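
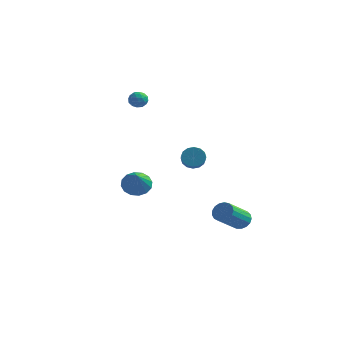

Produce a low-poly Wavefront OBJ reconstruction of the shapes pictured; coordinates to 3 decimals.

v 1.01 -2.854 0.993
v 1.615 -2.729 0.665
v 2.176 -3.78 1.3
v 1.57 -3.906 1.627
v 1.632 -2.535 0.971
v 2.193 -3.587 1.606
v 1.483 -2.427 1.283
v 2.043 -3.479 1.917
v 1.206 -2.433 1.517
v 1.767 -3.485 2.151
v 0.877 -2.553 1.61
v 1.437 -3.604 2.245
v 0.583 -2.752 1.538
v 1.144 -3.804 2.173
v 0.404 -2.98 1.32
v 0.965 -4.031 1.955
v 0.387 -3.173 1.014
v 0.948 -4.225 1.649
v 0.537 -3.281 0.703
v 1.097 -4.333 1.337
v 0.813 -3.275 0.469
v 1.374 -4.327 1.103
v 1.143 -3.156 0.375
v 1.703 -4.207 1.01
v 1.436 -2.956 0.447
v 1.997 -4.008 1.082
v -3.753 0.195 3.625
v -3.478 0.028 4.167
v -4.402 -0.588 3.713
v -4.127 -0.755 4.255
v -4.466 -0.224 4.224
v -4.065 0.26 4.17
v -3.815 -0.82 3.71
v -3.414 -0.336 3.656
v -3.516 -0.599 4.22
v -3.918 -0.231 4.538
v -3.962 -0.329 3.342
v -4.364 0.039 3.66
v -3.559 0.18 3.888
v -4.321 -0.74 3.992
v -4.52 -0.428 3.973
v -4.359 -0.526 4.292
v -3.904 0.317 3.89
v -3.742 0.218 4.209
v -4.322 0.07 4.242
v -4.138 -0.778 3.671
v -3.976 -0.877 3.99
v -3.521 -0.034 3.588
v -3.36 -0.132 3.907
v -3.558 -0.63 3.638
v -3.419 -0.287 4.238
v -3.801 -0.747 4.29
v -3.618 -0.785 3.97
v -3.382 -0.501 3.938
v -3.656 -0.07 4.425
v -4.037 -0.531 4.476
v -4.236 -0.218 4.458
v -4.001 0.066 4.426
v -3.678 -0.439 4.456
v -3.843 -0.029 3.404
v -4.224 -0.49 3.455
v -3.879 -0.626 3.454
v -3.644 -0.342 3.422
v -4.079 0.187 3.59
v -4.461 -0.273 3.642
v -4.498 -0.059 3.942
v -4.262 0.225 3.91
v -4.202 -0.121 3.424
v 2.772 -0.306 -4.435
v 3.447 -0.294 -4.215
v 3.083 -1.921 -3.005
v 2.408 -1.934 -3.225
v 3.285 -0.093 -3.993
v 2.922 -1.72 -2.784
v 3.006 0.059 -3.873
v 2.643 -1.568 -2.663
v 2.673 0.127 -3.881
v 2.31 -1.5 -2.672
v 2.363 0.096 -4.017
v 1.999 -1.531 -2.807
v 2.146 -0.027 -4.248
v 1.783 -1.655 -3.038
v 2.073 -0.215 -4.521
v 1.71 -1.842 -3.312
v 2.16 -0.423 -4.776
v 1.796 -2.05 -3.566
v 2.387 -0.605 -4.952
v 2.023 -2.232 -3.742
v 2.702 -0.718 -5.009
v 2.338 -2.345 -3.799
v 3.033 -0.737 -4.935
v 2.67 -2.364 -3.726
v 3.304 -0.657 -4.747
v 2.941 -2.284 -3.537
v 3.454 -0.497 -4.487
v 3.09 -2.125 -3.277
v -3.178 -1.898 -2.15
v -2.43 -1.373 -2.047
v -2.402 -3.262 -0.83
v -2.733 -1.222 -1.713
v -3.156 -1.252 -1.495
v -3.584 -1.455 -1.454
v -3.904 -1.777 -1.598
v -4.029 -2.132 -1.891
v -3.926 -2.424 -2.253
v -3.623 -2.575 -2.587
v -3.2 -2.544 -2.804
v -2.771 -2.341 -2.846
v -2.452 -2.019 -2.702
v -2.326 -1.665 -2.409
f 2 1 5
f 2 5 3
f 3 5 6
f 3 6 4
f 5 1 7
f 5 7 6
f 6 7 8
f 6 8 4
f 7 1 9
f 7 9 8
f 8 9 10
f 8 10 4
f 9 1 11
f 9 11 10
f 10 11 12
f 10 12 4
f 11 1 13
f 11 13 12
f 12 13 14
f 12 14 4
f 13 1 15
f 13 15 14
f 14 15 16
f 14 16 4
f 15 1 17
f 15 17 16
f 16 17 18
f 16 18 4
f 17 1 19
f 17 19 18
f 18 19 20
f 18 20 4
f 19 1 21
f 19 21 20
f 20 21 22
f 20 22 4
f 21 1 23
f 21 23 22
f 22 23 24
f 22 24 4
f 23 1 25
f 23 25 24
f 24 25 26
f 24 26 4
f 25 1 2
f 25 2 26
f 26 2 3
f 26 3 4
f 27 64 43
f 64 38 67
f 43 67 32
f 64 67 43
f 27 43 39
f 43 32 44
f 39 44 28
f 43 44 39
f 27 39 48
f 39 28 49
f 48 49 34
f 39 49 48
f 27 48 60
f 48 34 63
f 60 63 37
f 48 63 60
f 27 60 64
f 60 37 68
f 64 68 38
f 60 68 64
f 28 44 55
f 44 32 58
f 55 58 36
f 44 58 55
f 32 67 45
f 67 38 66
f 45 66 31
f 67 66 45
f 38 68 65
f 68 37 61
f 65 61 29
f 68 61 65
f 37 63 62
f 63 34 50
f 62 50 33
f 63 50 62
f 34 49 54
f 49 28 51
f 54 51 35
f 49 51 54
f 30 56 42
f 56 36 57
f 42 57 31
f 56 57 42
f 30 42 40
f 42 31 41
f 40 41 29
f 42 41 40
f 30 40 47
f 40 29 46
f 47 46 33
f 40 46 47
f 30 47 52
f 47 33 53
f 52 53 35
f 47 53 52
f 30 52 56
f 52 35 59
f 56 59 36
f 52 59 56
f 31 57 45
f 57 36 58
f 45 58 32
f 57 58 45
f 29 41 65
f 41 31 66
f 65 66 38
f 41 66 65
f 33 46 62
f 46 29 61
f 62 61 37
f 46 61 62
f 35 53 54
f 53 33 50
f 54 50 34
f 53 50 54
f 36 59 55
f 59 35 51
f 55 51 28
f 59 51 55
f 70 69 73
f 70 73 71
f 71 73 74
f 71 74 72
f 73 69 75
f 73 75 74
f 74 75 76
f 74 76 72
f 75 69 77
f 75 77 76
f 76 77 78
f 76 78 72
f 77 69 79
f 77 79 78
f 78 79 80
f 78 80 72
f 79 69 81
f 79 81 80
f 80 81 82
f 80 82 72
f 81 69 83
f 81 83 82
f 82 83 84
f 82 84 72
f 83 69 85
f 83 85 84
f 84 85 86
f 84 86 72
f 85 69 87
f 85 87 86
f 86 87 88
f 86 88 72
f 87 69 89
f 87 89 88
f 88 89 90
f 88 90 72
f 89 69 91
f 89 91 90
f 90 91 92
f 90 92 72
f 91 69 93
f 91 93 92
f 92 93 94
f 92 94 72
f 93 69 95
f 93 95 94
f 94 95 96
f 94 96 72
f 95 69 70
f 95 70 96
f 96 70 71
f 96 71 72
f 98 97 100
f 98 100 99
f 100 97 101
f 100 101 99
f 101 97 102
f 101 102 99
f 102 97 103
f 102 103 99
f 103 97 104
f 103 104 99
f 104 97 105
f 104 105 99
f 105 97 106
f 105 106 99
f 106 97 107
f 106 107 99
f 107 97 108
f 107 108 99
f 108 97 109
f 108 109 99
f 109 97 110
f 109 110 99
f 110 97 98
f 110 98 99



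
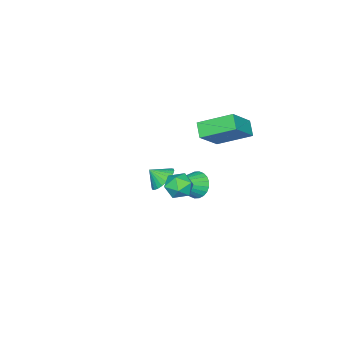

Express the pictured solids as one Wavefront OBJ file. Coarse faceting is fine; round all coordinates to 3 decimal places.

v -2.484 -3.071 -3.756
v -1.621 -2.808 -3.875
v -2.176 -3.769 -3.064
v -1.723 -2.593 -3.612
v -1.941 -2.45 -3.371
v -2.241 -2.402 -3.188
v -2.579 -2.456 -3.092
v -2.902 -2.603 -3.097
v -3.161 -2.821 -3.202
v -3.318 -3.078 -3.391
v -3.347 -3.333 -3.636
v -3.245 -3.548 -3.899
v -3.027 -3.691 -4.14
v -2.727 -3.739 -4.323
v -2.389 -3.686 -4.42
v -2.066 -3.539 -4.415
v -1.807 -3.32 -4.31
v -1.65 -3.064 -4.12
v -1.818 -0.404 -2.631
v -1.326 -0.232 -3.352
v -0.002 -0.976 -1.529
v -1.325 0.078 -3.194
v -1.399 0.313 -2.95
v -1.536 0.44 -2.657
v -1.717 0.438 -2.361
v -1.913 0.308 -2.105
v -2.094 0.07 -1.93
v -2.234 -0.241 -1.861
v -2.31 -0.576 -1.91
v -2.311 -0.885 -2.068
v -2.238 -1.121 -2.312
v -2.1 -1.248 -2.605
v -1.919 -1.246 -2.901
v -1.723 -1.116 -3.157
v -1.542 -0.877 -3.332
v -1.402 -0.567 -3.401
v -2.148 0.439 2.057
v -0.643 0.332 3.444
v -2.885 2.182 2.99
v -1.38 2.075 4.378
v -1.56 1.005 1.462
v -0.055 0.898 2.85
v -2.297 2.748 2.396
v -0.792 2.641 3.783
v 2.597 2.149 1.546
v 3.382 1.897 1.294
v 2.038 1.043 0.906
v 2.823 0.791 0.654
v 2.605 0.755 1.488
v 2.951 1.439 1.883
v 2.469 1.501 0.317
v 2.815 2.185 0.712
v 3.303 1.497 0.535
v 3.387 1.036 1.258
v 2.033 1.904 0.942
v 2.117 1.443 1.665
f 2 1 4
f 2 4 3
f 4 1 5
f 4 5 3
f 5 1 6
f 5 6 3
f 6 1 7
f 6 7 3
f 7 1 8
f 7 8 3
f 8 1 9
f 8 9 3
f 9 1 10
f 9 10 3
f 10 1 11
f 10 11 3
f 11 1 12
f 11 12 3
f 12 1 13
f 12 13 3
f 13 1 14
f 13 14 3
f 14 1 15
f 14 15 3
f 15 1 16
f 15 16 3
f 16 1 17
f 16 17 3
f 17 1 18
f 17 18 3
f 18 1 2
f 18 2 3
f 20 19 22
f 20 22 21
f 22 19 23
f 22 23 21
f 23 19 24
f 23 24 21
f 24 19 25
f 24 25 21
f 25 19 26
f 25 26 21
f 26 19 27
f 26 27 21
f 27 19 28
f 27 28 21
f 28 19 29
f 28 29 21
f 29 19 30
f 29 30 21
f 30 19 31
f 30 31 21
f 31 19 32
f 31 32 21
f 32 19 33
f 32 33 21
f 33 19 34
f 33 34 21
f 34 19 35
f 34 35 21
f 35 19 36
f 35 36 21
f 36 19 20
f 36 20 21
f 38 40 37
f 41 38 37
f 37 40 39
f 39 41 37
f 38 44 40
f 42 38 41
f 42 44 38
f 40 44 39
f 43 41 39
f 39 44 43
f 43 42 41
f 44 42 43
f 45 56 50
f 45 50 46
f 45 46 52
f 45 52 55
f 45 55 56
f 46 50 54
f 50 56 49
f 56 55 47
f 55 52 51
f 52 46 53
f 48 54 49
f 48 49 47
f 48 47 51
f 48 51 53
f 48 53 54
f 49 54 50
f 47 49 56
f 51 47 55
f 53 51 52
f 54 53 46



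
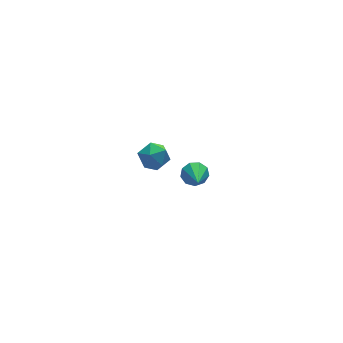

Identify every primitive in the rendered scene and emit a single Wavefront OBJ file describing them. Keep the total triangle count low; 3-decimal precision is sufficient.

v -0.194 -2.436 3.573
v 0.108 -2.803 3.129
v -0.586 -3.624 4.287
v 0.389 -2.699 3.457
v 0.398 -2.472 3.839
v 0.13 -2.228 4.097
v -0.29 -2.082 4.109
v -0.664 -2.102 3.871
v -0.819 -2.278 3.493
v -0.681 -2.528 3.153
v -0.315 -2.736 3.009
v 0.294 3.69 -0.339
v 0.965 3.719 -0.896
v -0.405 2.841 -1.224
v 0.266 2.87 -1.781
v 0.349 2.454 -1.018
v 0.781 2.979 -0.471
v -0.221 3.581 -1.649
v 0.211 4.106 -1.102
v 0.647 3.651 -1.705
v 0.999 2.954 -1.316
v -0.439 3.606 -0.804
v -0.087 2.909 -0.415
f 2 1 4
f 2 4 3
f 4 1 5
f 4 5 3
f 5 1 6
f 5 6 3
f 6 1 7
f 6 7 3
f 7 1 8
f 7 8 3
f 8 1 9
f 8 9 3
f 9 1 10
f 9 10 3
f 10 1 11
f 10 11 3
f 11 1 2
f 11 2 3
f 12 23 17
f 12 17 13
f 12 13 19
f 12 19 22
f 12 22 23
f 13 17 21
f 17 23 16
f 23 22 14
f 22 19 18
f 19 13 20
f 15 21 16
f 15 16 14
f 15 14 18
f 15 18 20
f 15 20 21
f 16 21 17
f 14 16 23
f 18 14 22
f 20 18 19
f 21 20 13



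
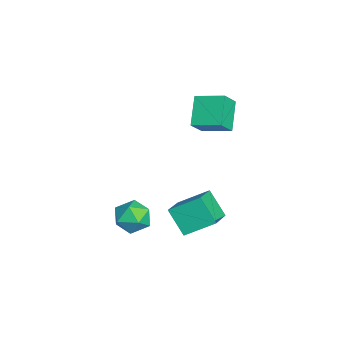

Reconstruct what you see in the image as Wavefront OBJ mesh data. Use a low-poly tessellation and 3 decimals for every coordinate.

v -2.541 0.458 2.761
v -1.922 -0.03 3.571
v -2.031 1.7 3.12
v -1.412 1.213 3.929
v -1.368 0.267 1.751
v -0.749 -0.22 2.56
v -0.858 1.51 2.109
v -0.239 1.022 2.919
v -0.185 -0.764 -1.967
v 1.118 -1.197 -1.39
v -0.113 0.572 -1.127
v 1.19 0.139 -0.549
v 0.51 -0.119 -3.051
v 1.813 -0.552 -2.473
v 0.582 1.217 -2.21
v 1.885 0.784 -1.633
v 1.053 -2.045 -1.538
v 1.917 -1.946 -1.742
v 1.323 -3.374 -1.038
v 2.187 -3.275 -1.242
v 1.827 -2.798 -0.577
v 1.66 -1.976 -0.886
v 1.58 -3.344 -1.894
v 1.413 -2.522 -2.203
v 2.243 -2.748 -1.962
v 2.396 -2.411 -1.148
v 0.844 -2.909 -1.632
v 0.997 -2.572 -0.818
f 2 4 1
f 5 2 1
f 1 4 3
f 3 5 1
f 2 8 4
f 6 2 5
f 6 8 2
f 4 8 3
f 7 5 3
f 3 8 7
f 7 6 5
f 8 6 7
f 10 12 9
f 13 10 9
f 9 12 11
f 11 13 9
f 10 16 12
f 14 10 13
f 14 16 10
f 12 16 11
f 15 13 11
f 11 16 15
f 15 14 13
f 16 14 15
f 17 28 22
f 17 22 18
f 17 18 24
f 17 24 27
f 17 27 28
f 18 22 26
f 22 28 21
f 28 27 19
f 27 24 23
f 24 18 25
f 20 26 21
f 20 21 19
f 20 19 23
f 20 23 25
f 20 25 26
f 21 26 22
f 19 21 28
f 23 19 27
f 25 23 24
f 26 25 18



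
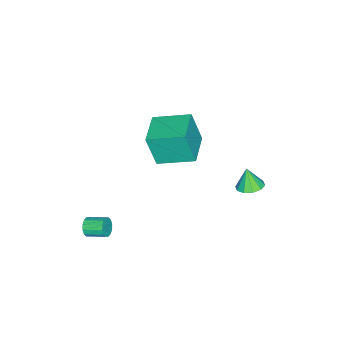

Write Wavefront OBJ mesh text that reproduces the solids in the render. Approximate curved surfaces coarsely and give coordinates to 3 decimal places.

v 3.922 -4.237 -3.362
v 4.177 -4.04 -3.856
v 4.013 -2.966 -3.512
v 3.758 -3.163 -3.018
v 3.88 -4.063 -3.924
v 3.716 -2.989 -3.58
v 3.595 -4.134 -3.842
v 3.43 -3.059 -3.498
v 3.397 -4.231 -3.631
v 3.233 -3.157 -3.286
v 3.34 -4.331 -3.348
v 3.176 -3.257 -3.003
v 3.439 -4.405 -3.068
v 3.275 -3.331 -2.724
v 3.667 -4.434 -2.868
v 3.503 -3.36 -2.524
v 3.964 -4.411 -2.8
v 3.8 -3.337 -2.456
v 4.25 -4.341 -2.882
v 4.085 -3.266 -2.538
v 4.447 -4.243 -3.094
v 4.283 -3.169 -2.749
v 4.504 -4.143 -3.377
v 4.34 -3.069 -3.032
v 4.405 -4.069 -3.656
v 4.241 -2.995 -3.312
v -0.091 -1.796 1.571
v 0.004 -2.366 3.496
v -0.677 0.15 2.177
v -0.582 -0.421 4.102
v 1.762 -1.259 1.638
v 1.857 -1.83 3.563
v 1.176 0.686 2.244
v 1.271 0.116 4.169
v -3.452 1.776 -4.189
v -2.785 1.299 -4.198
v -3.688 1.424 -2.971
v -2.646 1.76 -4.038
v -2.815 2.226 -3.936
v -3.227 2.521 -3.93
v -3.725 2.532 -4.023
v -4.119 2.253 -4.18
v -4.258 1.793 -4.34
v -4.089 1.326 -4.443
v -3.677 1.032 -4.448
v -3.179 1.021 -4.355
f 2 1 5
f 2 5 3
f 3 5 6
f 3 6 4
f 5 1 7
f 5 7 6
f 6 7 8
f 6 8 4
f 7 1 9
f 7 9 8
f 8 9 10
f 8 10 4
f 9 1 11
f 9 11 10
f 10 11 12
f 10 12 4
f 11 1 13
f 11 13 12
f 12 13 14
f 12 14 4
f 13 1 15
f 13 15 14
f 14 15 16
f 14 16 4
f 15 1 17
f 15 17 16
f 16 17 18
f 16 18 4
f 17 1 19
f 17 19 18
f 18 19 20
f 18 20 4
f 19 1 21
f 19 21 20
f 20 21 22
f 20 22 4
f 21 1 23
f 21 23 22
f 22 23 24
f 22 24 4
f 23 1 25
f 23 25 24
f 24 25 26
f 24 26 4
f 25 1 2
f 25 2 26
f 26 2 3
f 26 3 4
f 28 30 27
f 31 28 27
f 27 30 29
f 29 31 27
f 28 34 30
f 32 28 31
f 32 34 28
f 30 34 29
f 33 31 29
f 29 34 33
f 33 32 31
f 34 32 33
f 36 35 38
f 36 38 37
f 38 35 39
f 38 39 37
f 39 35 40
f 39 40 37
f 40 35 41
f 40 41 37
f 41 35 42
f 41 42 37
f 42 35 43
f 42 43 37
f 43 35 44
f 43 44 37
f 44 35 45
f 44 45 37
f 45 35 46
f 45 46 37
f 46 35 36
f 46 36 37



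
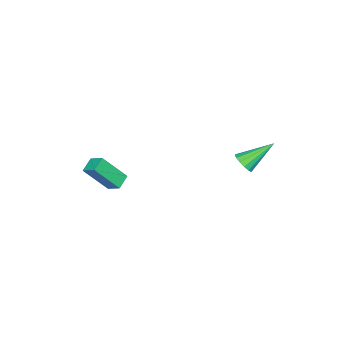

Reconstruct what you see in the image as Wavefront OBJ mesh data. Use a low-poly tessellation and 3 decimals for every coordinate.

v 1.985 -3.175 -0.203
v 2.776 -4.198 1.336
v 2.096 -2.347 0.29
v 2.887 -3.37 1.829
v 2.833 -3.07 -0.569
v 3.624 -4.093 0.97
v 2.944 -2.242 -0.076
v 3.735 -3.265 1.463
v -0.028 3.443 2.525
v 0.502 3.815 2.765
v -1.292 4.477 3.715
v 0.383 3.996 2.481
v 0.154 4.029 2.209
v -0.124 3.905 2.022
v -0.376 3.657 1.969
v -0.535 3.352 2.066
v -0.558 3.072 2.286
v -0.439 2.89 2.569
v -0.21 2.857 2.842
v 0.068 2.981 3.029
v 0.32 3.229 3.081
v 0.479 3.534 2.985
f 2 4 1
f 5 2 1
f 1 4 3
f 3 5 1
f 2 8 4
f 6 2 5
f 6 8 2
f 4 8 3
f 7 5 3
f 3 8 7
f 7 6 5
f 8 6 7
f 10 9 12
f 10 12 11
f 12 9 13
f 12 13 11
f 13 9 14
f 13 14 11
f 14 9 15
f 14 15 11
f 15 9 16
f 15 16 11
f 16 9 17
f 16 17 11
f 17 9 18
f 17 18 11
f 18 9 19
f 18 19 11
f 19 9 20
f 19 20 11
f 20 9 21
f 20 21 11
f 21 9 22
f 21 22 11
f 22 9 10
f 22 10 11



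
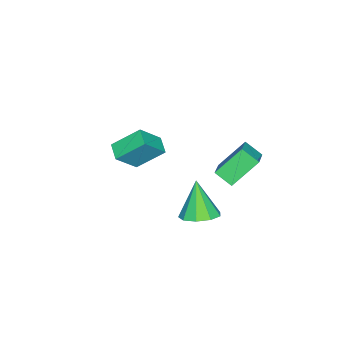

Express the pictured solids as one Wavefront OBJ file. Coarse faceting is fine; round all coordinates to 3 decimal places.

v 0.767 -2.844 -0.984
v 0.063 -1.552 0.218
v 1.502 -2.17 -1.279
v 0.798 -0.877 -0.077
v 1.822 -3.443 0.277
v 1.118 -2.15 1.479
v 2.557 -2.768 -0.018
v 1.853 -1.476 1.184
v 0.488 3.408 2.349
v 1.817 3.869 3.046
v 0.49 4.341 1.729
v 1.819 4.801 2.426
v 1.541 2.479 0.954
v 2.87 2.939 1.651
v 1.543 3.411 0.334
v 2.872 3.872 1.031
v 4.184 2.832 -0.689
v 5.117 2.411 -0.453
v 3.436 2.228 1.189
v 5.096 3.097 -0.24
v 4.649 3.659 -0.238
v 3.984 3.834 -0.447
v 3.413 3.54 -0.769
v 3.203 2.915 -1.053
v 3.452 2.251 -1.168
v 4.044 1.859 -1.058
v 4.701 1.922 -0.776
f 2 4 1
f 5 2 1
f 1 4 3
f 3 5 1
f 2 8 4
f 6 2 5
f 6 8 2
f 4 8 3
f 7 5 3
f 3 8 7
f 7 6 5
f 8 6 7
f 10 12 9
f 13 10 9
f 9 12 11
f 11 13 9
f 10 16 12
f 14 10 13
f 14 16 10
f 12 16 11
f 15 13 11
f 11 16 15
f 15 14 13
f 16 14 15
f 18 17 20
f 18 20 19
f 20 17 21
f 20 21 19
f 21 17 22
f 21 22 19
f 22 17 23
f 22 23 19
f 23 17 24
f 23 24 19
f 24 17 25
f 24 25 19
f 25 17 26
f 25 26 19
f 26 17 27
f 26 27 19
f 27 17 18
f 27 18 19



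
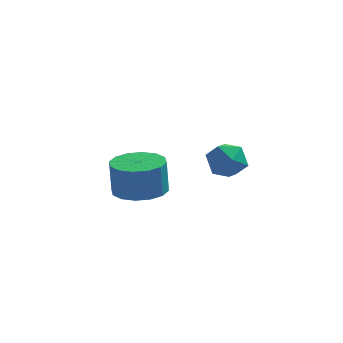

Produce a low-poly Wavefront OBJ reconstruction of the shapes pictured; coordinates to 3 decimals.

v 2.751 -3.782 -0.134
v 2.979 -4.136 -0.776
v 1.621 -3.624 -0.624
v 1.849 -3.978 -1.266
v 1.772 -4.376 -0.614
v 2.47 -4.474 -0.312
v 2.13 -3.286 -1.088
v 2.828 -3.384 -0.786
v 2.595 -3.829 -1.366
v 2.374 -4.503 -1.073
v 2.226 -3.257 -0.327
v 2.005 -3.931 -0.034
v -0.681 -0.087 -4.604
v 0.127 -0.666 -4.49
v 0.048 -0.512 -3.161
v -0.759 0.067 -3.276
v 0.312 -0.184 -4.534
v 0.233 -0.031 -3.205
v 0.232 0.323 -4.598
v 0.153 0.477 -3.269
v -0.093 0.721 -4.663
v -0.172 0.874 -3.334
v -0.576 0.902 -4.713
v -0.655 1.055 -3.384
v -1.086 0.818 -4.733
v -1.165 0.972 -3.404
v -1.488 0.492 -4.719
v -1.567 0.646 -3.39
v -1.673 0.011 -4.675
v -1.752 0.164 -3.346
v -1.593 -0.497 -4.611
v -1.672 -0.343 -3.282
v -1.268 -0.894 -4.546
v -1.347 -0.741 -3.217
v -0.785 -1.075 -4.496
v -0.864 -0.922 -3.167
v -0.275 -0.992 -4.476
v -0.354 -0.838 -3.147
f 1 12 6
f 1 6 2
f 1 2 8
f 1 8 11
f 1 11 12
f 2 6 10
f 6 12 5
f 12 11 3
f 11 8 7
f 8 2 9
f 4 10 5
f 4 5 3
f 4 3 7
f 4 7 9
f 4 9 10
f 5 10 6
f 3 5 12
f 7 3 11
f 9 7 8
f 10 9 2
f 14 13 17
f 14 17 15
f 15 17 18
f 15 18 16
f 17 13 19
f 17 19 18
f 18 19 20
f 18 20 16
f 19 13 21
f 19 21 20
f 20 21 22
f 20 22 16
f 21 13 23
f 21 23 22
f 22 23 24
f 22 24 16
f 23 13 25
f 23 25 24
f 24 25 26
f 24 26 16
f 25 13 27
f 25 27 26
f 26 27 28
f 26 28 16
f 27 13 29
f 27 29 28
f 28 29 30
f 28 30 16
f 29 13 31
f 29 31 30
f 30 31 32
f 30 32 16
f 31 13 33
f 31 33 32
f 32 33 34
f 32 34 16
f 33 13 35
f 33 35 34
f 34 35 36
f 34 36 16
f 35 13 37
f 35 37 36
f 36 37 38
f 36 38 16
f 37 13 14
f 37 14 38
f 38 14 15
f 38 15 16



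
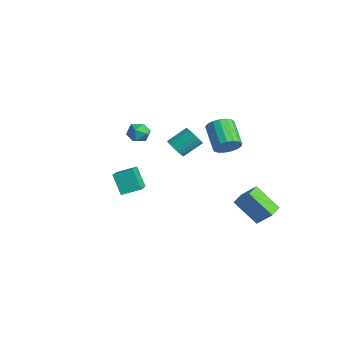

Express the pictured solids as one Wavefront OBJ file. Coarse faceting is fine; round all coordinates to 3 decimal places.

v -1.691 1.671 -0.304
v -1.381 1.264 0.203
v -1.22 2.442 1.051
v -1.529 2.849 0.544
v -1.146 1.349 0.039
v -0.984 2.527 0.887
v -1.004 1.49 -0.184
v -0.843 2.668 0.664
v -0.981 1.663 -0.427
v -0.82 2.841 0.42
v -1.081 1.837 -0.65
v -0.92 3.014 0.198
v -1.287 1.982 -0.812
v -1.125 3.159 0.035
v -1.562 2.073 -0.887
v -1.4 3.251 -0.039
v -1.859 2.095 -0.861
v -1.698 3.273 -0.013
v -2.128 2.044 -0.738
v -1.966 3.221 0.109
v -2.32 1.928 -0.541
v -2.159 3.106 0.307
v -2.404 1.768 -0.302
v -2.243 2.945 0.545
v -2.365 1.591 -0.064
v -2.203 2.769 0.784
v -2.209 1.428 0.133
v -2.047 2.606 0.981
v -1.963 1.307 0.254
v -1.802 2.485 1.102
v -1.671 1.249 0.279
v -1.509 2.427 1.127
v 3.316 2.167 2.464
v 3.753 2.657 2.973
v 2.3 3.003 3.885
v 1.864 2.513 3.376
v 3.631 2.903 2.685
v 2.178 3.248 3.598
v 3.437 2.98 2.347
v 1.984 3.326 3.26
v 3.215 2.871 2.036
v 1.763 3.217 2.949
v 3.017 2.601 1.823
v 1.564 2.947 2.735
v 2.887 2.232 1.756
v 1.435 2.577 2.669
v 2.856 1.847 1.852
v 1.403 2.193 2.764
v 2.93 1.536 2.088
v 1.477 1.882 3
v 3.092 1.37 2.41
v 1.64 1.716 3.322
v 3.306 1.386 2.744
v 1.854 1.732 3.656
v 3.522 1.581 3.014
v 2.07 1.927 3.927
v 3.691 1.91 3.158
v 2.239 2.256 4.071
v 3.774 2.299 3.143
v 2.322 2.644 4.056
v 3.877 4.283 -3.592
v 2.704 3.471 -2.248
v 4.615 4.818 -2.624
v 3.442 4.006 -1.28
v 4.478 3.434 -3.58
v 3.305 2.622 -2.236
v 5.216 3.969 -2.612
v 4.043 3.157 -1.268
v 1.253 -3.579 1.069
v 2.537 -4.521 1.886
v 1.719 -2.604 1.462
v 3.003 -3.546 2.278
v 2.057 -3.494 -0.098
v 3.341 -4.436 0.718
v 2.523 -2.519 0.294
v 3.807 -3.461 1.111
v -2.183 -0.093 2.033
v -1.584 -0.211 1.569
v -2.936 -0.609 1.191
v -2.337 -0.727 0.727
v -2.402 -1.126 1.38
v -1.936 -0.807 1.9
v -2.584 -0.013 0.86
v -2.118 0.306 1.38
v -1.831 -0.162 0.844
v -1.718 -0.85 1.165
v -2.802 0.03 1.595
v -2.689 -0.658 1.916
f 2 1 5
f 2 5 3
f 3 5 6
f 3 6 4
f 5 1 7
f 5 7 6
f 6 7 8
f 6 8 4
f 7 1 9
f 7 9 8
f 8 9 10
f 8 10 4
f 9 1 11
f 9 11 10
f 10 11 12
f 10 12 4
f 11 1 13
f 11 13 12
f 12 13 14
f 12 14 4
f 13 1 15
f 13 15 14
f 14 15 16
f 14 16 4
f 15 1 17
f 15 17 16
f 16 17 18
f 16 18 4
f 17 1 19
f 17 19 18
f 18 19 20
f 18 20 4
f 19 1 21
f 19 21 20
f 20 21 22
f 20 22 4
f 21 1 23
f 21 23 22
f 22 23 24
f 22 24 4
f 23 1 25
f 23 25 24
f 24 25 26
f 24 26 4
f 25 1 27
f 25 27 26
f 26 27 28
f 26 28 4
f 27 1 29
f 27 29 28
f 28 29 30
f 28 30 4
f 29 1 31
f 29 31 30
f 30 31 32
f 30 32 4
f 31 1 2
f 31 2 32
f 32 2 3
f 32 3 4
f 34 33 37
f 34 37 35
f 35 37 38
f 35 38 36
f 37 33 39
f 37 39 38
f 38 39 40
f 38 40 36
f 39 33 41
f 39 41 40
f 40 41 42
f 40 42 36
f 41 33 43
f 41 43 42
f 42 43 44
f 42 44 36
f 43 33 45
f 43 45 44
f 44 45 46
f 44 46 36
f 45 33 47
f 45 47 46
f 46 47 48
f 46 48 36
f 47 33 49
f 47 49 48
f 48 49 50
f 48 50 36
f 49 33 51
f 49 51 50
f 50 51 52
f 50 52 36
f 51 33 53
f 51 53 52
f 52 53 54
f 52 54 36
f 53 33 55
f 53 55 54
f 54 55 56
f 54 56 36
f 55 33 57
f 55 57 56
f 56 57 58
f 56 58 36
f 57 33 59
f 57 59 58
f 58 59 60
f 58 60 36
f 59 33 34
f 59 34 60
f 60 34 35
f 60 35 36
f 62 64 61
f 65 62 61
f 61 64 63
f 63 65 61
f 62 68 64
f 66 62 65
f 66 68 62
f 64 68 63
f 67 65 63
f 63 68 67
f 67 66 65
f 68 66 67
f 70 72 69
f 73 70 69
f 69 72 71
f 71 73 69
f 70 76 72
f 74 70 73
f 74 76 70
f 72 76 71
f 75 73 71
f 71 76 75
f 75 74 73
f 76 74 75
f 77 88 82
f 77 82 78
f 77 78 84
f 77 84 87
f 77 87 88
f 78 82 86
f 82 88 81
f 88 87 79
f 87 84 83
f 84 78 85
f 80 86 81
f 80 81 79
f 80 79 83
f 80 83 85
f 80 85 86
f 81 86 82
f 79 81 88
f 83 79 87
f 85 83 84
f 86 85 78



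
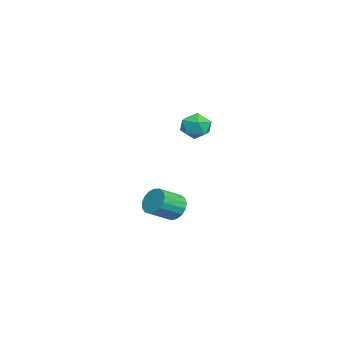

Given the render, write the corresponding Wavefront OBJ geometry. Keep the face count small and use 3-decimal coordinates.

v -0.143 1.242 -2.439
v 0.27 1.1 -3.049
v 0.916 0.156 -2.39
v 0.503 0.298 -1.781
v 0.458 1.35 -2.874
v 1.104 0.406 -2.216
v 0.509 1.576 -2.6
v 1.155 0.632 -1.941
v 0.41 1.726 -2.289
v 1.056 0.781 -1.63
v 0.185 1.764 -2.012
v 0.831 0.82 -1.354
v -0.116 1.683 -1.833
v 0.53 0.739 -1.175
v -0.423 1.501 -1.793
v 0.223 0.557 -1.135
v -0.665 1.26 -1.901
v -0.019 0.315 -1.243
v -0.788 1.014 -2.133
v -0.142 0.07 -1.474
v -0.764 0.821 -2.434
v -0.118 -0.123 -1.776
v -0.597 0.724 -2.737
v 0.049 -0.22 -2.078
v -0.326 0.746 -2.971
v 0.32 -0.198 -2.313
v -0.013 0.882 -3.084
v 0.633 -0.063 -2.426
v 1.87 2.113 3.076
v 2.257 2.775 3.069
v 2.683 1.645 3.891
v 3.07 2.307 3.884
v 2.372 2.275 4.2
v 1.87 2.564 3.697
v 3.07 1.856 3.263
v 2.568 2.145 2.76
v 3 2.616 3.185
v 2.568 2.875 3.764
v 2.372 1.545 3.196
v 1.94 1.804 3.775
f 2 1 5
f 2 5 3
f 3 5 6
f 3 6 4
f 5 1 7
f 5 7 6
f 6 7 8
f 6 8 4
f 7 1 9
f 7 9 8
f 8 9 10
f 8 10 4
f 9 1 11
f 9 11 10
f 10 11 12
f 10 12 4
f 11 1 13
f 11 13 12
f 12 13 14
f 12 14 4
f 13 1 15
f 13 15 14
f 14 15 16
f 14 16 4
f 15 1 17
f 15 17 16
f 16 17 18
f 16 18 4
f 17 1 19
f 17 19 18
f 18 19 20
f 18 20 4
f 19 1 21
f 19 21 20
f 20 21 22
f 20 22 4
f 21 1 23
f 21 23 22
f 22 23 24
f 22 24 4
f 23 1 25
f 23 25 24
f 24 25 26
f 24 26 4
f 25 1 27
f 25 27 26
f 26 27 28
f 26 28 4
f 27 1 2
f 27 2 28
f 28 2 3
f 28 3 4
f 29 40 34
f 29 34 30
f 29 30 36
f 29 36 39
f 29 39 40
f 30 34 38
f 34 40 33
f 40 39 31
f 39 36 35
f 36 30 37
f 32 38 33
f 32 33 31
f 32 31 35
f 32 35 37
f 32 37 38
f 33 38 34
f 31 33 40
f 35 31 39
f 37 35 36
f 38 37 30



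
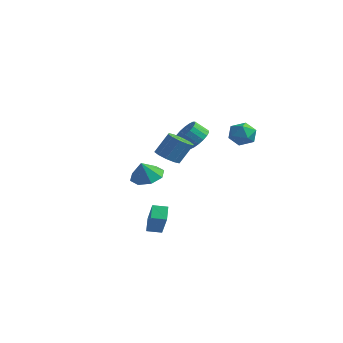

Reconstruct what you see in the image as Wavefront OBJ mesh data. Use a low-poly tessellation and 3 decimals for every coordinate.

v 3.129 3.716 3.389
v 3.711 3.159 2.913
v 2.489 2.501 4.027
v 3.071 1.944 3.551
v 3.401 2.49 4.235
v 3.797 3.241 3.841
v 2.403 2.419 3.099
v 2.799 3.17 2.705
v 3.263 2.358 2.733
v 3.879 2.401 3.436
v 2.321 3.259 3.504
v 2.937 3.302 4.207
v 2.153 -4.193 -2.407
v 1.651 -3.554 -1.773
v 2.774 -3.57 -2.542
v 2.273 -2.932 -1.908
v 3.207 -4.908 -0.852
v 2.706 -4.27 -0.218
v 3.829 -4.286 -0.987
v 3.327 -3.647 -0.353
v 2.063 -2.379 2.792
v 2.504 -1.803 2.349
v 2.919 -1.125 3.645
v 2.477 -1.701 4.088
v 2.015 -1.621 2.411
v 2.43 -0.943 3.706
v 1.544 -1.729 2.617
v 1.959 -1.05 3.913
v 1.272 -2.085 2.891
v 1.686 -1.406 4.187
v 1.301 -2.553 3.127
v 1.716 -1.875 4.423
v 1.621 -2.955 3.235
v 2.036 -2.277 4.531
v 2.11 -3.137 3.174
v 2.525 -2.459 4.469
v 2.581 -3.03 2.967
v 2.996 -2.351 4.263
v 2.854 -2.674 2.693
v 3.268 -1.995 3.989
v 2.824 -2.205 2.457
v 3.239 -1.527 3.753
v -1.16 -0.671 0.016
v -0.556 0.127 0.365
v -1.14 -1.189 1.164
v -1.348 0.279 0.447
v -2.031 -0.126 0.276
v -2.202 -0.85 -0.047
v -1.763 -1.469 -0.334
v -0.971 -1.621 -0.415
v -0.289 -1.216 -0.244
v -0.117 -0.492 0.079
v -1.345 3.972 1.622
v -0.584 3.887 2.167
v -1.175 3.323 2.904
v -1.935 3.408 2.358
v -0.756 4.244 2.302
v -1.347 3.679 3.039
v -1.045 4.547 2.303
v -1.635 3.982 3.039
v -1.393 4.736 2.168
v -1.984 4.171 2.905
v -1.731 4.773 1.926
v -2.322 4.209 2.662
v -1.993 4.652 1.623
v -2.584 4.088 2.359
v -2.127 4.397 1.32
v -2.718 3.832 2.056
v -2.105 4.057 1.076
v -2.696 3.493 1.813
v -1.933 3.701 0.941
v -2.524 3.136 1.678
v -1.645 3.398 0.941
v -2.235 2.833 1.677
v -1.296 3.209 1.075
v -1.887 2.644 1.812
v -0.958 3.171 1.318
v -1.549 2.607 2.054
v -0.696 3.292 1.621
v -1.287 2.728 2.357
v -0.562 3.548 1.924
v -1.153 2.983 2.66
f 1 12 6
f 1 6 2
f 1 2 8
f 1 8 11
f 1 11 12
f 2 6 10
f 6 12 5
f 12 11 3
f 11 8 7
f 8 2 9
f 4 10 5
f 4 5 3
f 4 3 7
f 4 7 9
f 4 9 10
f 5 10 6
f 3 5 12
f 7 3 11
f 9 7 8
f 10 9 2
f 14 16 13
f 17 14 13
f 13 16 15
f 15 17 13
f 14 20 16
f 18 14 17
f 18 20 14
f 16 20 15
f 19 17 15
f 15 20 19
f 19 18 17
f 20 18 19
f 22 21 25
f 22 25 23
f 23 25 26
f 23 26 24
f 25 21 27
f 25 27 26
f 26 27 28
f 26 28 24
f 27 21 29
f 27 29 28
f 28 29 30
f 28 30 24
f 29 21 31
f 29 31 30
f 30 31 32
f 30 32 24
f 31 21 33
f 31 33 32
f 32 33 34
f 32 34 24
f 33 21 35
f 33 35 34
f 34 35 36
f 34 36 24
f 35 21 37
f 35 37 36
f 36 37 38
f 36 38 24
f 37 21 39
f 37 39 38
f 38 39 40
f 38 40 24
f 39 21 41
f 39 41 40
f 40 41 42
f 40 42 24
f 41 21 22
f 41 22 42
f 42 22 23
f 42 23 24
f 44 43 46
f 44 46 45
f 46 43 47
f 46 47 45
f 47 43 48
f 47 48 45
f 48 43 49
f 48 49 45
f 49 43 50
f 49 50 45
f 50 43 51
f 50 51 45
f 51 43 52
f 51 52 45
f 52 43 44
f 52 44 45
f 54 53 57
f 54 57 55
f 55 57 58
f 55 58 56
f 57 53 59
f 57 59 58
f 58 59 60
f 58 60 56
f 59 53 61
f 59 61 60
f 60 61 62
f 60 62 56
f 61 53 63
f 61 63 62
f 62 63 64
f 62 64 56
f 63 53 65
f 63 65 64
f 64 65 66
f 64 66 56
f 65 53 67
f 65 67 66
f 66 67 68
f 66 68 56
f 67 53 69
f 67 69 68
f 68 69 70
f 68 70 56
f 69 53 71
f 69 71 70
f 70 71 72
f 70 72 56
f 71 53 73
f 71 73 72
f 72 73 74
f 72 74 56
f 73 53 75
f 73 75 74
f 74 75 76
f 74 76 56
f 75 53 77
f 75 77 76
f 76 77 78
f 76 78 56
f 77 53 79
f 77 79 78
f 78 79 80
f 78 80 56
f 79 53 81
f 79 81 80
f 80 81 82
f 80 82 56
f 81 53 54
f 81 54 82
f 82 54 55
f 82 55 56



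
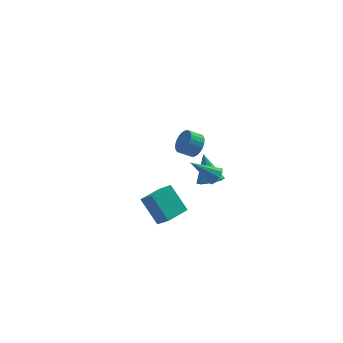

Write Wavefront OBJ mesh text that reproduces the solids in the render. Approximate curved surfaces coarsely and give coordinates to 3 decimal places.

v -2.632 -5.35 -0.795
v -3.266 -4.047 0.495
v -3.086 -4.582 -1.794
v -3.72 -3.279 -0.505
v -1.3 -4.641 -0.855
v -1.934 -3.338 0.434
v -1.754 -3.873 -1.855
v -2.388 -2.57 -0.565
v 1.307 -0.688 -2.672
v 2.152 -0.818 -2.513
v 1.193 0.488 -1.108
v 2.045 -0.297 -2.913
v 1.506 -0.004 -3.172
v 0.85 -0.113 -3.138
v 0.461 -0.558 -2.831
v 0.568 -1.079 -2.431
v 1.107 -1.372 -2.172
v 1.763 -1.264 -2.206
v 0.668 -3.788 0.995
v 1.021 -3.289 1.146
v -0.708 -3.132 2.045
v 0.791 -3.205 0.792
v 0.503 -3.393 0.533
v 0.292 -3.767 0.49
v 0.257 -4.15 0.684
v 0.414 -4.364 1.023
v 0.69 -4.308 1.35
v 0.955 -4.009 1.511
v 1.086 -3.606 1.43
v 1.7 3.632 -3.361
v 2.198 3.817 -2.672
v 1.378 3.933 -2.11
v 0.88 3.748 -2.799
v 2.145 4.145 -2.816
v 1.325 4.26 -2.255
v 2.015 4.383 -3.055
v 1.195 4.499 -2.494
v 1.831 4.492 -3.347
v 1.011 4.608 -2.786
v 1.624 4.452 -3.641
v 0.804 4.568 -3.08
v 1.43 4.271 -3.886
v 0.61 4.386 -3.325
v 1.283 3.979 -4.041
v 0.463 4.094 -3.48
v 1.208 3.627 -4.078
v 0.388 3.742 -3.517
v 1.218 3.276 -3.991
v 0.398 3.391 -3.43
v 1.311 2.986 -3.795
v 0.492 3.102 -3.234
v 1.472 2.809 -3.524
v 0.652 2.924 -2.963
v 1.672 2.773 -3.224
v 0.852 2.889 -2.663
v 1.877 2.887 -2.949
v 1.057 3.002 -2.387
v 2.051 3.129 -2.744
v 1.231 3.244 -2.183
v 2.164 3.458 -2.646
v 1.345 3.574 -2.085
f 2 4 1
f 5 2 1
f 1 4 3
f 3 5 1
f 2 8 4
f 6 2 5
f 6 8 2
f 4 8 3
f 7 5 3
f 3 8 7
f 7 6 5
f 8 6 7
f 10 9 12
f 10 12 11
f 12 9 13
f 12 13 11
f 13 9 14
f 13 14 11
f 14 9 15
f 14 15 11
f 15 9 16
f 15 16 11
f 16 9 17
f 16 17 11
f 17 9 18
f 17 18 11
f 18 9 10
f 18 10 11
f 20 19 22
f 20 22 21
f 22 19 23
f 22 23 21
f 23 19 24
f 23 24 21
f 24 19 25
f 24 25 21
f 25 19 26
f 25 26 21
f 26 19 27
f 26 27 21
f 27 19 28
f 27 28 21
f 28 19 29
f 28 29 21
f 29 19 20
f 29 20 21
f 31 30 34
f 31 34 32
f 32 34 35
f 32 35 33
f 34 30 36
f 34 36 35
f 35 36 37
f 35 37 33
f 36 30 38
f 36 38 37
f 37 38 39
f 37 39 33
f 38 30 40
f 38 40 39
f 39 40 41
f 39 41 33
f 40 30 42
f 40 42 41
f 41 42 43
f 41 43 33
f 42 30 44
f 42 44 43
f 43 44 45
f 43 45 33
f 44 30 46
f 44 46 45
f 45 46 47
f 45 47 33
f 46 30 48
f 46 48 47
f 47 48 49
f 47 49 33
f 48 30 50
f 48 50 49
f 49 50 51
f 49 51 33
f 50 30 52
f 50 52 51
f 51 52 53
f 51 53 33
f 52 30 54
f 52 54 53
f 53 54 55
f 53 55 33
f 54 30 56
f 54 56 55
f 55 56 57
f 55 57 33
f 56 30 58
f 56 58 57
f 57 58 59
f 57 59 33
f 58 30 60
f 58 60 59
f 59 60 61
f 59 61 33
f 60 30 31
f 60 31 61
f 61 31 32
f 61 32 33



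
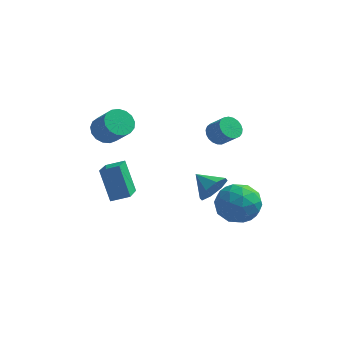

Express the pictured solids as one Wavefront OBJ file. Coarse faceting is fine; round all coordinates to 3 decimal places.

v 0.922 2.073 1.738
v 1.4 2.446 1.453
v 2.137 2.099 2.236
v 1.658 1.727 2.522
v 1.289 2.624 1.636
v 2.026 2.277 2.419
v 1.115 2.707 1.837
v 1.852 2.36 2.62
v 0.907 2.681 2.021
v 1.644 2.334 2.804
v 0.702 2.55 2.156
v 1.439 2.203 2.939
v 0.535 2.336 2.218
v 1.272 1.989 3.002
v 0.434 2.077 2.198
v 1.171 1.73 2.982
v 0.418 1.817 2.099
v 1.155 1.47 2.882
v 0.489 1.602 1.937
v 1.226 1.255 2.72
v 0.635 1.468 1.74
v 1.371 1.121 2.524
v 0.83 1.439 1.544
v 1.567 1.092 2.327
v 1.041 1.52 1.381
v 1.778 1.173 2.164
v 1.231 1.696 1.28
v 1.968 1.349 2.063
v 1.368 1.938 1.258
v 2.105 1.591 2.041
v 1.428 2.203 1.319
v 2.165 1.856 2.102
v 1.285 -0.348 -0.491
v 1.792 -0.105 0.212
v 0.295 0.208 0.031
v 1.793 0.368 -0.29
v 1.496 0.421 -0.909
v 1.076 0.024 -1.284
v 0.778 -0.591 -1.194
v 0.778 -1.063 -0.693
v 1.074 -1.117 -0.073
v 1.495 -0.719 0.301
v -4.165 0.602 2.199
v -3.559 1.095 1.985
v -2.709 0.511 3.047
v -3.315 0.018 3.261
v -3.753 1.298 2.253
v -2.904 0.714 3.314
v -4.042 1.341 2.507
v -3.193 0.757 3.569
v -4.359 1.215 2.692
v -3.51 0.631 3.754
v -4.632 0.948 2.763
v -3.782 0.364 3.825
v -4.797 0.603 2.705
v -3.948 0.019 3.767
v -4.818 0.257 2.532
v -3.968 -0.327 3.593
v -4.689 -0.01 2.282
v -3.839 -0.594 3.343
v -4.44 -0.137 2.013
v -3.59 -0.721 3.075
v -4.128 -0.094 1.787
v -3.278 -0.678 2.848
v -3.824 0.108 1.655
v -2.975 -0.476 2.717
v -3.599 0.423 1.648
v -2.749 -0.161 2.71
v -3.503 0.78 1.767
v -2.653 0.196 2.829
v -3.878 0.14 -2.56
v -4.601 0.859 -0.956
v -4.087 2.047 -3.509
v -4.811 2.766 -1.906
v -2.949 0.394 -2.254
v -3.673 1.113 -0.651
v -3.159 2.301 -3.204
v -3.882 3.02 -1.6
v 1.288 2.475 -2.322
v 2.461 2.838 -2.496
v 1.639 0.822 -3.404
v 2.812 1.185 -3.578
v 2.433 0.832 -2.451
v 2.216 1.854 -1.782
v 1.884 1.806 -4.118
v 1.667 2.828 -3.449
v 2.83 2.425 -3.606
v 3.169 1.822 -2.576
v 0.931 1.838 -3.324
v 1.27 1.235 -2.294
v 1.844 2.802 -2.314
v 2.256 0.858 -3.586
v 2.033 0.65 -2.924
v 2.723 0.864 -3.026
v 1.7 2.223 -1.894
v 2.39 2.437 -1.997
v 2.373 1.257 -1.97
v 1.71 1.223 -3.903
v 2.4 1.437 -4.006
v 1.377 2.796 -2.874
v 2.067 3.01 -2.976
v 1.727 2.403 -3.93
v 2.75 2.772 -3.069
v 2.956 1.8 -3.705
v 2.411 2.166 -4.022
v 2.283 2.767 -3.629
v 2.95 2.418 -2.463
v 3.156 1.446 -3.1
v 2.933 1.239 -2.437
v 2.805 1.84 -2.044
v 3.166 2.175 -3.116
v 0.944 2.214 -2.8
v 1.15 1.242 -3.437
v 1.295 1.82 -3.856
v 1.167 2.421 -3.463
v 1.144 1.86 -2.195
v 1.35 0.888 -2.831
v 1.817 0.893 -2.271
v 1.689 1.494 -1.878
v 0.934 1.485 -2.784
f 2 1 5
f 2 5 3
f 3 5 6
f 3 6 4
f 5 1 7
f 5 7 6
f 6 7 8
f 6 8 4
f 7 1 9
f 7 9 8
f 8 9 10
f 8 10 4
f 9 1 11
f 9 11 10
f 10 11 12
f 10 12 4
f 11 1 13
f 11 13 12
f 12 13 14
f 12 14 4
f 13 1 15
f 13 15 14
f 14 15 16
f 14 16 4
f 15 1 17
f 15 17 16
f 16 17 18
f 16 18 4
f 17 1 19
f 17 19 18
f 18 19 20
f 18 20 4
f 19 1 21
f 19 21 20
f 20 21 22
f 20 22 4
f 21 1 23
f 21 23 22
f 22 23 24
f 22 24 4
f 23 1 25
f 23 25 24
f 24 25 26
f 24 26 4
f 25 1 27
f 25 27 26
f 26 27 28
f 26 28 4
f 27 1 29
f 27 29 28
f 28 29 30
f 28 30 4
f 29 1 31
f 29 31 30
f 30 31 32
f 30 32 4
f 31 1 2
f 31 2 32
f 32 2 3
f 32 3 4
f 34 33 36
f 34 36 35
f 36 33 37
f 36 37 35
f 37 33 38
f 37 38 35
f 38 33 39
f 38 39 35
f 39 33 40
f 39 40 35
f 40 33 41
f 40 41 35
f 41 33 42
f 41 42 35
f 42 33 34
f 42 34 35
f 44 43 47
f 44 47 45
f 45 47 48
f 45 48 46
f 47 43 49
f 47 49 48
f 48 49 50
f 48 50 46
f 49 43 51
f 49 51 50
f 50 51 52
f 50 52 46
f 51 43 53
f 51 53 52
f 52 53 54
f 52 54 46
f 53 43 55
f 53 55 54
f 54 55 56
f 54 56 46
f 55 43 57
f 55 57 56
f 56 57 58
f 56 58 46
f 57 43 59
f 57 59 58
f 58 59 60
f 58 60 46
f 59 43 61
f 59 61 60
f 60 61 62
f 60 62 46
f 61 43 63
f 61 63 62
f 62 63 64
f 62 64 46
f 63 43 65
f 63 65 64
f 64 65 66
f 64 66 46
f 65 43 67
f 65 67 66
f 66 67 68
f 66 68 46
f 67 43 69
f 67 69 68
f 68 69 70
f 68 70 46
f 69 43 44
f 69 44 70
f 70 44 45
f 70 45 46
f 72 74 71
f 75 72 71
f 71 74 73
f 73 75 71
f 72 78 74
f 76 72 75
f 76 78 72
f 74 78 73
f 77 75 73
f 73 78 77
f 77 76 75
f 78 76 77
f 79 116 95
f 116 90 119
f 95 119 84
f 116 119 95
f 79 95 91
f 95 84 96
f 91 96 80
f 95 96 91
f 79 91 100
f 91 80 101
f 100 101 86
f 91 101 100
f 79 100 112
f 100 86 115
f 112 115 89
f 100 115 112
f 79 112 116
f 112 89 120
f 116 120 90
f 112 120 116
f 80 96 107
f 96 84 110
f 107 110 88
f 96 110 107
f 84 119 97
f 119 90 118
f 97 118 83
f 119 118 97
f 90 120 117
f 120 89 113
f 117 113 81
f 120 113 117
f 89 115 114
f 115 86 102
f 114 102 85
f 115 102 114
f 86 101 106
f 101 80 103
f 106 103 87
f 101 103 106
f 82 108 94
f 108 88 109
f 94 109 83
f 108 109 94
f 82 94 92
f 94 83 93
f 92 93 81
f 94 93 92
f 82 92 99
f 92 81 98
f 99 98 85
f 92 98 99
f 82 99 104
f 99 85 105
f 104 105 87
f 99 105 104
f 82 104 108
f 104 87 111
f 108 111 88
f 104 111 108
f 83 109 97
f 109 88 110
f 97 110 84
f 109 110 97
f 81 93 117
f 93 83 118
f 117 118 90
f 93 118 117
f 85 98 114
f 98 81 113
f 114 113 89
f 98 113 114
f 87 105 106
f 105 85 102
f 106 102 86
f 105 102 106
f 88 111 107
f 111 87 103
f 107 103 80
f 111 103 107



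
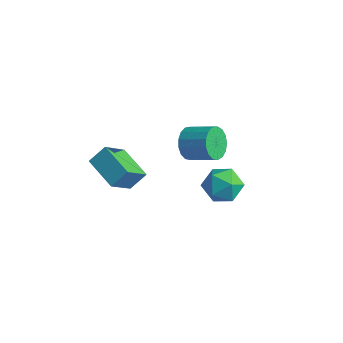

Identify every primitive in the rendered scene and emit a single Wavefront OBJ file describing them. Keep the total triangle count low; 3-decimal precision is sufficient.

v 3.018 -0.59 2.005
v 3.445 -0.97 1.35
v 4.708 -0.571 1.939
v 4.282 -0.19 2.595
v 3.384 -0.581 1.216
v 4.647 -0.181 1.805
v 3.239 -0.193 1.263
v 4.502 0.206 1.852
v 3.044 0.104 1.48
v 4.307 0.503 2.07
v 2.843 0.242 1.818
v 4.106 0.641 2.407
v 2.682 0.189 2.199
v 3.945 0.589 2.788
v 2.598 -0.042 2.535
v 3.861 0.358 3.124
v 2.611 -0.398 2.75
v 3.874 0.001 3.339
v 2.717 -0.799 2.794
v 3.98 -0.399 3.383
v 2.892 -1.151 2.658
v 4.155 -0.752 3.247
v 3.096 -1.375 2.372
v 4.359 -0.975 2.961
v 3.282 -1.419 2.002
v 4.545 -1.019 2.592
v 3.408 -1.273 1.633
v 4.671 -0.873 2.223
v -0.279 -3.641 0.716
v 0.049 -2.909 1.453
v -0.316 -2.378 -0.523
v 0.013 -1.646 0.214
v 1.427 -3.994 0.306
v 1.756 -3.262 1.043
v 1.391 -2.731 -0.933
v 1.719 -1.999 -0.196
v 1.999 2.261 -3.011
v 2.93 2.559 -2.544
v 2.89 1.301 -4.176
v 3.821 1.599 -3.709
v 3.139 0.941 -3.185
v 2.589 1.534 -2.465
v 3.231 2.326 -4.255
v 2.681 2.919 -3.535
v 3.692 2.599 -3.313
v 3.635 1.743 -2.652
v 2.185 2.117 -4.068
v 2.128 1.261 -3.407
f 2 1 5
f 2 5 3
f 3 5 6
f 3 6 4
f 5 1 7
f 5 7 6
f 6 7 8
f 6 8 4
f 7 1 9
f 7 9 8
f 8 9 10
f 8 10 4
f 9 1 11
f 9 11 10
f 10 11 12
f 10 12 4
f 11 1 13
f 11 13 12
f 12 13 14
f 12 14 4
f 13 1 15
f 13 15 14
f 14 15 16
f 14 16 4
f 15 1 17
f 15 17 16
f 16 17 18
f 16 18 4
f 17 1 19
f 17 19 18
f 18 19 20
f 18 20 4
f 19 1 21
f 19 21 20
f 20 21 22
f 20 22 4
f 21 1 23
f 21 23 22
f 22 23 24
f 22 24 4
f 23 1 25
f 23 25 24
f 24 25 26
f 24 26 4
f 25 1 27
f 25 27 26
f 26 27 28
f 26 28 4
f 27 1 2
f 27 2 28
f 28 2 3
f 28 3 4
f 30 32 29
f 33 30 29
f 29 32 31
f 31 33 29
f 30 36 32
f 34 30 33
f 34 36 30
f 32 36 31
f 35 33 31
f 31 36 35
f 35 34 33
f 36 34 35
f 37 48 42
f 37 42 38
f 37 38 44
f 37 44 47
f 37 47 48
f 38 42 46
f 42 48 41
f 48 47 39
f 47 44 43
f 44 38 45
f 40 46 41
f 40 41 39
f 40 39 43
f 40 43 45
f 40 45 46
f 41 46 42
f 39 41 48
f 43 39 47
f 45 43 44
f 46 45 38



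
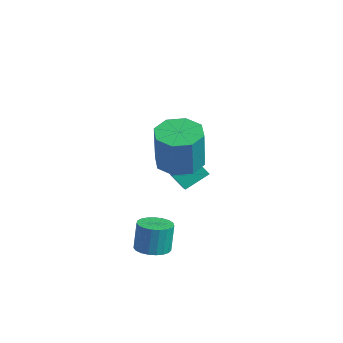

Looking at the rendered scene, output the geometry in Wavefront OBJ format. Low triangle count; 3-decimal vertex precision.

v -0.033 -1.559 1.671
v 0.532 -2.359 1.466
v 0.817 -2.64 3.343
v 0.253 -1.841 3.549
v 0.941 -1.713 1.5
v 1.226 -1.994 3.378
v 0.779 -0.977 1.635
v 1.065 -1.258 3.513
v 0.142 -0.582 1.791
v 0.428 -0.863 3.669
v -0.597 -0.76 1.877
v -0.312 -1.041 3.754
v -1.006 -1.406 1.842
v -0.721 -1.687 3.72
v -0.845 -2.142 1.707
v -0.559 -2.423 3.585
v -0.208 -2.537 1.551
v 0.078 -2.818 3.429
v -3.625 0.833 -1.941
v -2.839 0.313 -1.414
v -3.354 1.895 -1.299
v -2.567 1.375 -0.772
v -3.053 1.065 -2.568
v -2.266 0.545 -2.041
v -2.781 2.127 -1.926
v -1.995 1.607 -1.399
v 0.068 -3.025 -2.75
v 0.596 -2.509 -2.804
v 0.48 -2.259 -1.523
v -0.048 -2.775 -1.47
v 0.341 -2.346 -2.859
v 0.225 -2.095 -1.578
v 0.039 -2.3 -2.895
v -0.077 -2.05 -1.614
v -0.258 -2.38 -2.906
v -0.374 -2.129 -1.626
v -0.499 -2.571 -2.891
v -0.615 -2.32 -1.61
v -0.642 -2.841 -2.851
v -0.757 -2.59 -1.57
v -0.662 -3.142 -2.793
v -0.777 -2.892 -1.513
v -0.555 -3.424 -2.729
v -0.671 -3.173 -1.448
v -0.341 -3.636 -2.668
v -0.457 -3.386 -1.387
v -0.057 -3.743 -2.621
v -0.173 -3.493 -1.34
v 0.25 -3.726 -2.597
v 0.134 -3.475 -1.316
v 0.524 -3.588 -2.599
v 0.409 -3.337 -1.318
v 0.72 -3.352 -2.627
v 0.605 -3.101 -1.347
v 0.803 -3.06 -2.677
v 0.688 -2.809 -1.396
v 0.759 -2.762 -2.739
v 0.644 -2.511 -1.459
f 2 1 5
f 2 5 3
f 3 5 6
f 3 6 4
f 5 1 7
f 5 7 6
f 6 7 8
f 6 8 4
f 7 1 9
f 7 9 8
f 8 9 10
f 8 10 4
f 9 1 11
f 9 11 10
f 10 11 12
f 10 12 4
f 11 1 13
f 11 13 12
f 12 13 14
f 12 14 4
f 13 1 15
f 13 15 14
f 14 15 16
f 14 16 4
f 15 1 17
f 15 17 16
f 16 17 18
f 16 18 4
f 17 1 2
f 17 2 18
f 18 2 3
f 18 3 4
f 20 22 19
f 23 20 19
f 19 22 21
f 21 23 19
f 20 26 22
f 24 20 23
f 24 26 20
f 22 26 21
f 25 23 21
f 21 26 25
f 25 24 23
f 26 24 25
f 28 27 31
f 28 31 29
f 29 31 32
f 29 32 30
f 31 27 33
f 31 33 32
f 32 33 34
f 32 34 30
f 33 27 35
f 33 35 34
f 34 35 36
f 34 36 30
f 35 27 37
f 35 37 36
f 36 37 38
f 36 38 30
f 37 27 39
f 37 39 38
f 38 39 40
f 38 40 30
f 39 27 41
f 39 41 40
f 40 41 42
f 40 42 30
f 41 27 43
f 41 43 42
f 42 43 44
f 42 44 30
f 43 27 45
f 43 45 44
f 44 45 46
f 44 46 30
f 45 27 47
f 45 47 46
f 46 47 48
f 46 48 30
f 47 27 49
f 47 49 48
f 48 49 50
f 48 50 30
f 49 27 51
f 49 51 50
f 50 51 52
f 50 52 30
f 51 27 53
f 51 53 52
f 52 53 54
f 52 54 30
f 53 27 55
f 53 55 54
f 54 55 56
f 54 56 30
f 55 27 57
f 55 57 56
f 56 57 58
f 56 58 30
f 57 27 28
f 57 28 58
f 58 28 29
f 58 29 30



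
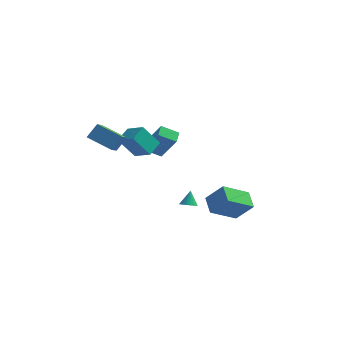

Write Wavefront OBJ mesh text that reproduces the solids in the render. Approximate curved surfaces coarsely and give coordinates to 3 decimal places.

v 0.311 1.174 -3.487
v 0.868 1.225 -3.494
v 0.269 1.746 -2.573
v 0.801 1.412 -3.615
v 0.649 1.559 -3.713
v 0.439 1.639 -3.772
v 0.206 1.638 -3.783
v -0.009 1.557 -3.742
v -0.168 1.41 -3.657
v -0.245 1.222 -3.543
v -0.225 1.026 -3.419
v -0.113 0.855 -3.307
v 0.072 0.739 -3.227
v 0.299 0.699 -3.191
v 0.527 0.741 -3.207
v 0.718 0.857 -3.271
v 0.839 1.028 -3.373
v -2.183 3.703 -1.021
v -3.237 3.382 -0.429
v -2.279 4.576 -0.717
v -3.332 4.256 -0.125
v -1.068 3.224 0.705
v -2.121 2.904 1.297
v -1.163 4.098 1.009
v -2.217 3.777 1.601
v 3.061 1.98 -4.643
v 1.807 0.67 -3.585
v 2.471 3.003 -4.076
v 1.217 1.693 -3.017
v 4.163 1.927 -3.403
v 2.909 0.617 -2.344
v 3.573 2.95 -2.835
v 2.319 1.64 -1.777
v -4.47 -2.398 3.393
v -4.133 -4.162 4.422
v -4.03 -1.828 4.225
v -3.693 -3.592 5.254
v -2.927 -2.528 2.666
v -2.59 -4.292 3.695
v -2.487 -1.958 3.498
v -2.15 -3.722 4.527
v -3.855 0.38 1.866
v -2.702 -0.198 2.483
v -3.579 1.437 2.338
v -2.425 0.859 2.955
v -2.915 0.761 0.465
v -1.761 0.183 1.082
v -2.638 1.818 0.937
v -1.485 1.24 1.554
f 2 1 4
f 2 4 3
f 4 1 5
f 4 5 3
f 5 1 6
f 5 6 3
f 6 1 7
f 6 7 3
f 7 1 8
f 7 8 3
f 8 1 9
f 8 9 3
f 9 1 10
f 9 10 3
f 10 1 11
f 10 11 3
f 11 1 12
f 11 12 3
f 12 1 13
f 12 13 3
f 13 1 14
f 13 14 3
f 14 1 15
f 14 15 3
f 15 1 16
f 15 16 3
f 16 1 17
f 16 17 3
f 17 1 2
f 17 2 3
f 19 21 18
f 22 19 18
f 18 21 20
f 20 22 18
f 19 25 21
f 23 19 22
f 23 25 19
f 21 25 20
f 24 22 20
f 20 25 24
f 24 23 22
f 25 23 24
f 27 29 26
f 30 27 26
f 26 29 28
f 28 30 26
f 27 33 29
f 31 27 30
f 31 33 27
f 29 33 28
f 32 30 28
f 28 33 32
f 32 31 30
f 33 31 32
f 35 37 34
f 38 35 34
f 34 37 36
f 36 38 34
f 35 41 37
f 39 35 38
f 39 41 35
f 37 41 36
f 40 38 36
f 36 41 40
f 40 39 38
f 41 39 40
f 43 45 42
f 46 43 42
f 42 45 44
f 44 46 42
f 43 49 45
f 47 43 46
f 47 49 43
f 45 49 44
f 48 46 44
f 44 49 48
f 48 47 46
f 49 47 48



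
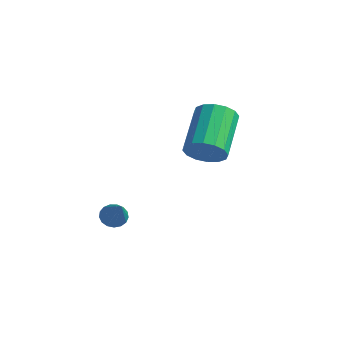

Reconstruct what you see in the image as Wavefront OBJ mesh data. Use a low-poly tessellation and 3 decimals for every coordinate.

v -2.388 0.026 -4.528
v -2.116 -0.222 -4.895
v -1.372 -0.566 -3.372
v -2.005 0.001 -4.879
v -1.982 0.229 -4.782
v -2.053 0.411 -4.627
v -2.2 0.504 -4.449
v -2.39 0.488 -4.29
v -2.58 0.366 -4.185
v -2.727 0.167 -4.159
v -2.795 -0.065 -4.217
v -2.771 -0.276 -4.347
v -2.659 -0.418 -4.518
v -2.485 -0.458 -4.692
v -2.289 -0.387 -4.828
v 0.514 1.577 -0.829
v 1.187 1.99 -0.842
v 0.319 3.437 0.175
v -0.354 3.023 0.189
v 0.985 2.106 -1.179
v 0.117 3.552 -0.161
v 0.657 2.08 -1.421
v -0.211 3.526 -0.404
v 0.291 1.919 -1.505
v -0.578 3.365 -0.488
v -0.016 1.666 -1.408
v -0.884 3.112 -0.39
v -0.18 1.39 -1.155
v -1.049 2.836 -0.138
v -0.159 1.163 -0.815
v -1.027 2.61 0.202
v 0.043 1.048 -0.479
v -0.825 2.494 0.539
v 0.371 1.074 -0.236
v -0.497 2.52 0.781
v 0.738 1.235 -0.152
v -0.131 2.681 0.865
v 1.044 1.488 -0.25
v 0.176 2.934 0.768
v 1.209 1.764 -0.502
v 0.34 3.21 0.515
f 2 1 4
f 2 4 3
f 4 1 5
f 4 5 3
f 5 1 6
f 5 6 3
f 6 1 7
f 6 7 3
f 7 1 8
f 7 8 3
f 8 1 9
f 8 9 3
f 9 1 10
f 9 10 3
f 10 1 11
f 10 11 3
f 11 1 12
f 11 12 3
f 12 1 13
f 12 13 3
f 13 1 14
f 13 14 3
f 14 1 15
f 14 15 3
f 15 1 2
f 15 2 3
f 17 16 20
f 17 20 18
f 18 20 21
f 18 21 19
f 20 16 22
f 20 22 21
f 21 22 23
f 21 23 19
f 22 16 24
f 22 24 23
f 23 24 25
f 23 25 19
f 24 16 26
f 24 26 25
f 25 26 27
f 25 27 19
f 26 16 28
f 26 28 27
f 27 28 29
f 27 29 19
f 28 16 30
f 28 30 29
f 29 30 31
f 29 31 19
f 30 16 32
f 30 32 31
f 31 32 33
f 31 33 19
f 32 16 34
f 32 34 33
f 33 34 35
f 33 35 19
f 34 16 36
f 34 36 35
f 35 36 37
f 35 37 19
f 36 16 38
f 36 38 37
f 37 38 39
f 37 39 19
f 38 16 40
f 38 40 39
f 39 40 41
f 39 41 19
f 40 16 17
f 40 17 41
f 41 17 18
f 41 18 19



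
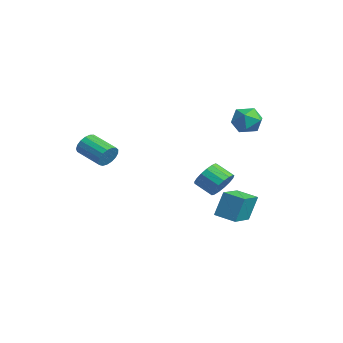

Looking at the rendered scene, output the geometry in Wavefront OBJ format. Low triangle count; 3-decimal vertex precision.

v 2.697 1.434 -0.759
v 3.392 0.826 -0.431
v 2.479 0.159 0.268
v 1.783 0.766 -0.061
v 3.384 1.171 -0.112
v 2.471 0.503 0.587
v 3.219 1.575 0.058
v 2.305 0.908 0.757
v 2.934 1.947 0.041
v 2.02 1.28 0.74
v 2.594 2.202 -0.16
v 1.681 1.534 0.539
v 2.279 2.28 -0.497
v 1.365 1.613 0.202
v 2.059 2.165 -0.895
v 1.145 1.497 -0.196
v 1.985 1.882 -1.262
v 1.071 1.214 -0.563
v 2.074 1.496 -1.514
v 1.16 0.829 -0.815
v 2.306 1.096 -1.592
v 1.392 0.429 -0.894
v 2.627 0.774 -1.481
v 1.714 0.106 -0.782
v 2.965 0.602 -1.203
v 2.051 -0.065 -0.504
v 3.241 0.621 -0.825
v 2.327 -0.046 -0.126
v -0.928 3.522 -4.696
v -0.951 4.126 -2.969
v 0.204 4.351 -4.971
v 0.181 4.955 -3.244
v 0.299 2.025 -4.156
v 0.276 2.629 -2.429
v 1.431 2.854 -4.431
v 1.408 3.458 -2.704
v -2.899 -3.345 0.299
v -2.52 -3.552 0.996
v -4.122 -4.322 1.638
v -4.501 -4.115 0.941
v -2.662 -3.194 1.069
v -4.265 -3.964 1.712
v -2.859 -2.871 0.966
v -4.461 -3.64 1.609
v -3.065 -2.656 0.71
v -4.667 -3.425 1.353
v -3.233 -2.599 0.36
v -4.835 -3.368 1.003
v -3.324 -2.713 -0.004
v -4.926 -3.482 0.638
v -3.318 -2.972 -0.299
v -4.92 -3.741 0.344
v -3.216 -3.316 -0.457
v -4.818 -4.086 0.186
v -3.041 -3.668 -0.442
v -4.643 -4.437 0.201
v -2.834 -3.945 -0.257
v -4.436 -4.714 0.386
v -2.641 -4.085 0.055
v -4.244 -4.854 0.698
v -2.508 -4.055 0.423
v -4.11 -4.825 1.066
v -2.464 -3.863 0.762
v -4.066 -4.633 1.405
v 0.934 4.264 4.335
v 1.734 4.288 3.62
v -0.034 3.352 3.22
v 0.766 3.376 2.505
v 0.867 2.8 3.404
v 1.466 3.364 4.093
v 0.234 4.276 2.747
v 0.833 4.84 3.436
v 1.301 4.296 2.639
v 1.692 3.384 3.045
v 0.008 4.256 3.795
v 0.399 3.344 4.201
f 2 1 5
f 2 5 3
f 3 5 6
f 3 6 4
f 5 1 7
f 5 7 6
f 6 7 8
f 6 8 4
f 7 1 9
f 7 9 8
f 8 9 10
f 8 10 4
f 9 1 11
f 9 11 10
f 10 11 12
f 10 12 4
f 11 1 13
f 11 13 12
f 12 13 14
f 12 14 4
f 13 1 15
f 13 15 14
f 14 15 16
f 14 16 4
f 15 1 17
f 15 17 16
f 16 17 18
f 16 18 4
f 17 1 19
f 17 19 18
f 18 19 20
f 18 20 4
f 19 1 21
f 19 21 20
f 20 21 22
f 20 22 4
f 21 1 23
f 21 23 22
f 22 23 24
f 22 24 4
f 23 1 25
f 23 25 24
f 24 25 26
f 24 26 4
f 25 1 27
f 25 27 26
f 26 27 28
f 26 28 4
f 27 1 2
f 27 2 28
f 28 2 3
f 28 3 4
f 30 32 29
f 33 30 29
f 29 32 31
f 31 33 29
f 30 36 32
f 34 30 33
f 34 36 30
f 32 36 31
f 35 33 31
f 31 36 35
f 35 34 33
f 36 34 35
f 38 37 41
f 38 41 39
f 39 41 42
f 39 42 40
f 41 37 43
f 41 43 42
f 42 43 44
f 42 44 40
f 43 37 45
f 43 45 44
f 44 45 46
f 44 46 40
f 45 37 47
f 45 47 46
f 46 47 48
f 46 48 40
f 47 37 49
f 47 49 48
f 48 49 50
f 48 50 40
f 49 37 51
f 49 51 50
f 50 51 52
f 50 52 40
f 51 37 53
f 51 53 52
f 52 53 54
f 52 54 40
f 53 37 55
f 53 55 54
f 54 55 56
f 54 56 40
f 55 37 57
f 55 57 56
f 56 57 58
f 56 58 40
f 57 37 59
f 57 59 58
f 58 59 60
f 58 60 40
f 59 37 61
f 59 61 60
f 60 61 62
f 60 62 40
f 61 37 63
f 61 63 62
f 62 63 64
f 62 64 40
f 63 37 38
f 63 38 64
f 64 38 39
f 64 39 40
f 65 76 70
f 65 70 66
f 65 66 72
f 65 72 75
f 65 75 76
f 66 70 74
f 70 76 69
f 76 75 67
f 75 72 71
f 72 66 73
f 68 74 69
f 68 69 67
f 68 67 71
f 68 71 73
f 68 73 74
f 69 74 70
f 67 69 76
f 71 67 75
f 73 71 72
f 74 73 66



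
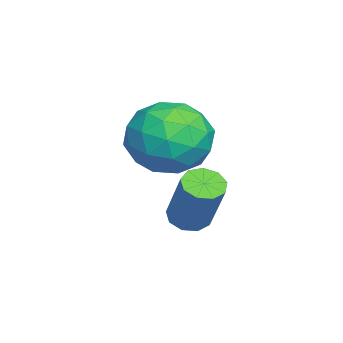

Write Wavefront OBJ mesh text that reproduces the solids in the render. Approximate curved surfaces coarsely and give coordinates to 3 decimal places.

v -3.575 3.641 -1.547
v -2.684 3.036 -0.997
v -4.896 2.624 -0.523
v -4.005 2.019 0.027
v -4.174 3.193 0.261
v -3.357 3.822 -0.371
v -4.223 1.838 -1.149
v -3.406 2.467 -1.781
v -3.084 1.922 -0.751
v -3.054 2.76 0.121
v -4.526 2.9 -1.641
v -4.496 3.738 -0.769
v -3.013 3.428 -1.362
v -4.567 2.232 -0.158
v -4.666 2.922 -0.02
v -4.142 2.567 0.303
v -3.409 3.89 -0.994
v -2.885 3.534 -0.671
v -3.761 3.627 0.069
v -4.695 2.126 -0.849
v -4.171 1.77 -0.526
v -3.438 3.093 -1.823
v -2.914 2.738 -1.5
v -3.819 2.033 -1.589
v -2.725 2.418 -0.894
v -3.502 1.82 -0.292
v -3.63 1.713 -0.983
v -3.15 2.083 -1.355
v -2.707 2.91 -0.382
v -3.484 2.312 0.22
v -3.583 3.002 0.358
v -3.103 3.372 -0.014
v -2.942 2.255 -0.237
v -4.096 3.348 -1.74
v -4.873 2.75 -1.138
v -4.477 2.288 -1.506
v -3.997 2.658 -1.878
v -4.078 3.84 -1.228
v -4.855 3.242 -0.626
v -4.43 3.577 -0.165
v -3.95 3.947 -0.537
v -4.638 3.405 -1.283
v -3.787 3.327 -3.468
v -3.265 3.201 -3.711
v -2.431 3.647 -2.156
v -2.953 3.773 -1.912
v -3.356 3.589 -3.774
v -2.522 4.035 -2.219
v -3.649 3.855 -3.693
v -2.815 4.301 -2.138
v -4.006 3.873 -3.507
v -3.173 4.319 -1.951
v -4.261 3.636 -3.302
v -3.427 4.082 -1.747
v -4.294 3.255 -3.175
v -3.46 3.701 -1.62
v -4.09 2.907 -3.185
v -3.256 3.353 -1.63
v -3.743 2.756 -3.327
v -2.91 3.202 -1.772
v -3.418 2.872 -3.535
v -2.584 3.318 -1.98
f 1 38 17
f 38 12 41
f 17 41 6
f 38 41 17
f 1 17 13
f 17 6 18
f 13 18 2
f 17 18 13
f 1 13 22
f 13 2 23
f 22 23 8
f 13 23 22
f 1 22 34
f 22 8 37
f 34 37 11
f 22 37 34
f 1 34 38
f 34 11 42
f 38 42 12
f 34 42 38
f 2 18 29
f 18 6 32
f 29 32 10
f 18 32 29
f 6 41 19
f 41 12 40
f 19 40 5
f 41 40 19
f 12 42 39
f 42 11 35
f 39 35 3
f 42 35 39
f 11 37 36
f 37 8 24
f 36 24 7
f 37 24 36
f 8 23 28
f 23 2 25
f 28 25 9
f 23 25 28
f 4 30 16
f 30 10 31
f 16 31 5
f 30 31 16
f 4 16 14
f 16 5 15
f 14 15 3
f 16 15 14
f 4 14 21
f 14 3 20
f 21 20 7
f 14 20 21
f 4 21 26
f 21 7 27
f 26 27 9
f 21 27 26
f 4 26 30
f 26 9 33
f 30 33 10
f 26 33 30
f 5 31 19
f 31 10 32
f 19 32 6
f 31 32 19
f 3 15 39
f 15 5 40
f 39 40 12
f 15 40 39
f 7 20 36
f 20 3 35
f 36 35 11
f 20 35 36
f 9 27 28
f 27 7 24
f 28 24 8
f 27 24 28
f 10 33 29
f 33 9 25
f 29 25 2
f 33 25 29
f 44 43 47
f 44 47 45
f 45 47 48
f 45 48 46
f 47 43 49
f 47 49 48
f 48 49 50
f 48 50 46
f 49 43 51
f 49 51 50
f 50 51 52
f 50 52 46
f 51 43 53
f 51 53 52
f 52 53 54
f 52 54 46
f 53 43 55
f 53 55 54
f 54 55 56
f 54 56 46
f 55 43 57
f 55 57 56
f 56 57 58
f 56 58 46
f 57 43 59
f 57 59 58
f 58 59 60
f 58 60 46
f 59 43 61
f 59 61 60
f 60 61 62
f 60 62 46
f 61 43 44
f 61 44 62
f 62 44 45
f 62 45 46



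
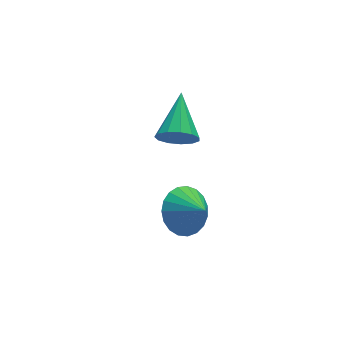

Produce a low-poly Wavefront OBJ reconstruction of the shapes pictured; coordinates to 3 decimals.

v -2.767 1.153 0.925
v -2.423 0.663 1.47
v -1.873 2.727 1.775
v -2.133 0.688 1.119
v -2.044 0.86 0.706
v -2.185 1.126 0.362
v -2.51 1.4 0.197
v -2.917 1.596 0.263
v -3.277 1.651 0.539
v -3.474 1.548 0.938
v -3.447 1.32 1.332
v -3.204 1.038 1.597
v -2.823 0.794 1.649
v -4.074 -2.258 0.644
v -3.675 -1.577 1.225
v -3.706 -3.082 1.356
v -4.05 -1.611 1.38
v -4.43 -1.757 1.407
v -4.748 -1.989 1.303
v -4.949 -2.268 1.084
v -5 -2.545 0.79
v -4.89 -2.772 0.47
v -4.639 -2.911 0.18
v -4.29 -2.936 -0.03
v -3.904 -2.844 -0.123
v -3.548 -2.651 -0.083
v -3.282 -2.39 0.082
v -3.153 -2.106 0.344
v -3.184 -1.848 0.658
v -3.368 -1.661 0.97
f 2 1 4
f 2 4 3
f 4 1 5
f 4 5 3
f 5 1 6
f 5 6 3
f 6 1 7
f 6 7 3
f 7 1 8
f 7 8 3
f 8 1 9
f 8 9 3
f 9 1 10
f 9 10 3
f 10 1 11
f 10 11 3
f 11 1 12
f 11 12 3
f 12 1 13
f 12 13 3
f 13 1 2
f 13 2 3
f 15 14 17
f 15 17 16
f 17 14 18
f 17 18 16
f 18 14 19
f 18 19 16
f 19 14 20
f 19 20 16
f 20 14 21
f 20 21 16
f 21 14 22
f 21 22 16
f 22 14 23
f 22 23 16
f 23 14 24
f 23 24 16
f 24 14 25
f 24 25 16
f 25 14 26
f 25 26 16
f 26 14 27
f 26 27 16
f 27 14 28
f 27 28 16
f 28 14 29
f 28 29 16
f 29 14 30
f 29 30 16
f 30 14 15
f 30 15 16



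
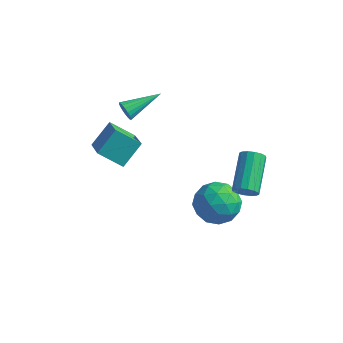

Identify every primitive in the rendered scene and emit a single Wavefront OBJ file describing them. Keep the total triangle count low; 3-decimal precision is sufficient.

v 0.93 0.278 -2.572
v 1.944 -0.065 -3.198
v 1.176 -1.275 -1.322
v 2.19 -1.618 -1.948
v 2.2 -0.577 -1.273
v 2.048 0.383 -2.045
v 1.072 -1.723 -2.475
v 0.92 -0.763 -3.247
v 2.032 -1.302 -3.138
v 2.73 -0.593 -2.395
v 0.39 -0.747 -2.125
v 1.088 -0.038 -1.382
v 1.415 0.242 -2.994
v 1.705 -1.582 -1.526
v 1.711 -0.97 -1.129
v 2.307 -1.172 -1.497
v 1.476 0.506 -2.317
v 2.073 0.304 -2.685
v 2.223 0.004 -1.554
v 1.047 -1.644 -1.835
v 1.644 -1.846 -2.203
v 0.813 -0.168 -3.023
v 1.409 -0.37 -3.391
v 0.897 -1.344 -2.966
v 2.063 -0.686 -3.327
v 2.208 -1.598 -2.593
v 1.551 -1.66 -2.902
v 1.461 -1.096 -3.356
v 2.473 -0.27 -2.891
v 2.618 -1.182 -2.156
v 2.624 -0.57 -1.76
v 2.535 -0.006 -2.213
v 2.525 -0.996 -2.856
v 0.502 -0.158 -2.364
v 0.647 -1.07 -1.629
v 0.585 -1.334 -2.307
v 0.496 -0.77 -2.76
v 0.912 0.258 -1.927
v 1.057 -0.654 -1.193
v 1.659 -0.244 -1.164
v 1.569 0.32 -1.618
v 0.595 -0.344 -1.664
v 2.876 -0.329 -0.998
v 3.257 0.024 -1.387
v 2.626 1.823 -0.372
v 2.244 1.469 0.018
v 2.96 0.01 -1.546
v 2.329 1.809 -0.53
v 2.641 -0.096 -1.557
v 2.01 1.703 -0.542
v 2.385 -0.264 -1.419
v 1.753 1.535 -0.403
v 2.26 -0.45 -1.167
v 1.629 1.349 -0.152
v 2.3 -0.603 -0.871
v 1.669 1.196 0.145
v 2.494 -0.683 -0.608
v 1.863 1.116 0.407
v 2.791 -0.669 -0.45
v 2.16 1.13 0.566
v 3.11 -0.563 -0.438
v 2.479 1.236 0.577
v 3.367 -0.395 -0.577
v 2.735 1.404 0.439
v 3.491 -0.209 -0.828
v 2.86 1.59 0.187
v 3.451 -0.056 -1.125
v 2.82 1.743 -0.109
v -4.001 -2.833 1.291
v -2.892 -4.013 2.206
v -3.678 -1.752 2.295
v -2.569 -2.933 3.21
v -2.871 -2.407 0.47
v -1.762 -3.588 1.385
v -2.548 -1.327 1.474
v -1.439 -2.507 2.389
v -3.884 -0.091 1.692
v -3.724 -0.337 2.181
v -2.896 1.571 2.208
v -3.537 -0.399 2.023
v -3.417 -0.401 1.799
v -3.39 -0.341 1.554
v -3.461 -0.231 1.337
v -3.616 -0.094 1.189
v -3.823 0.044 1.142
v -4.043 0.155 1.204
v -4.231 0.218 1.362
v -4.35 0.219 1.586
v -4.377 0.159 1.831
v -4.306 0.05 2.048
v -4.151 -0.087 2.196
v -3.944 -0.225 2.243
f 1 38 17
f 38 12 41
f 17 41 6
f 38 41 17
f 1 17 13
f 17 6 18
f 13 18 2
f 17 18 13
f 1 13 22
f 13 2 23
f 22 23 8
f 13 23 22
f 1 22 34
f 22 8 37
f 34 37 11
f 22 37 34
f 1 34 38
f 34 11 42
f 38 42 12
f 34 42 38
f 2 18 29
f 18 6 32
f 29 32 10
f 18 32 29
f 6 41 19
f 41 12 40
f 19 40 5
f 41 40 19
f 12 42 39
f 42 11 35
f 39 35 3
f 42 35 39
f 11 37 36
f 37 8 24
f 36 24 7
f 37 24 36
f 8 23 28
f 23 2 25
f 28 25 9
f 23 25 28
f 4 30 16
f 30 10 31
f 16 31 5
f 30 31 16
f 4 16 14
f 16 5 15
f 14 15 3
f 16 15 14
f 4 14 21
f 14 3 20
f 21 20 7
f 14 20 21
f 4 21 26
f 21 7 27
f 26 27 9
f 21 27 26
f 4 26 30
f 26 9 33
f 30 33 10
f 26 33 30
f 5 31 19
f 31 10 32
f 19 32 6
f 31 32 19
f 3 15 39
f 15 5 40
f 39 40 12
f 15 40 39
f 7 20 36
f 20 3 35
f 36 35 11
f 20 35 36
f 9 27 28
f 27 7 24
f 28 24 8
f 27 24 28
f 10 33 29
f 33 9 25
f 29 25 2
f 33 25 29
f 44 43 47
f 44 47 45
f 45 47 48
f 45 48 46
f 47 43 49
f 47 49 48
f 48 49 50
f 48 50 46
f 49 43 51
f 49 51 50
f 50 51 52
f 50 52 46
f 51 43 53
f 51 53 52
f 52 53 54
f 52 54 46
f 53 43 55
f 53 55 54
f 54 55 56
f 54 56 46
f 55 43 57
f 55 57 56
f 56 57 58
f 56 58 46
f 57 43 59
f 57 59 58
f 58 59 60
f 58 60 46
f 59 43 61
f 59 61 60
f 60 61 62
f 60 62 46
f 61 43 63
f 61 63 62
f 62 63 64
f 62 64 46
f 63 43 65
f 63 65 64
f 64 65 66
f 64 66 46
f 65 43 67
f 65 67 66
f 66 67 68
f 66 68 46
f 67 43 44
f 67 44 68
f 68 44 45
f 68 45 46
f 70 72 69
f 73 70 69
f 69 72 71
f 71 73 69
f 70 76 72
f 74 70 73
f 74 76 70
f 72 76 71
f 75 73 71
f 71 76 75
f 75 74 73
f 76 74 75
f 78 77 80
f 78 80 79
f 80 77 81
f 80 81 79
f 81 77 82
f 81 82 79
f 82 77 83
f 82 83 79
f 83 77 84
f 83 84 79
f 84 77 85
f 84 85 79
f 85 77 86
f 85 86 79
f 86 77 87
f 86 87 79
f 87 77 88
f 87 88 79
f 88 77 89
f 88 89 79
f 89 77 90
f 89 90 79
f 90 77 91
f 90 91 79
f 91 77 92
f 91 92 79
f 92 77 78
f 92 78 79



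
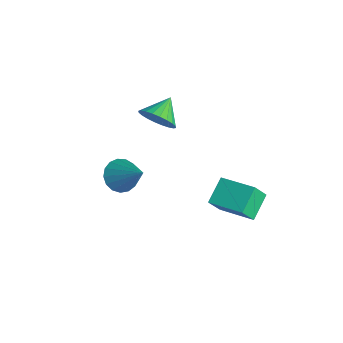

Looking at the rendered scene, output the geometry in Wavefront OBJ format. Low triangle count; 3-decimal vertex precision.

v 1.764 -0.004 2.333
v 0.915 0.886 3.062
v 1.591 0.619 1.37
v 0.742 1.509 2.099
v 3.258 1.071 2.761
v 2.409 1.961 3.49
v 3.085 1.694 1.798
v 2.236 2.584 2.527
v -3.548 -0.711 3.61
v -2.957 -0.763 4.403
v -4.352 0.211 4.27
v -2.792 -0.476 4.205
v -2.741 -0.225 3.915
v -2.813 -0.048 3.58
v -2.997 0.028 3.249
v -3.265 -0.008 2.973
v -3.576 -0.152 2.794
v -3.882 -0.38 2.739
v -4.138 -0.659 2.817
v -4.304 -0.946 3.016
v -4.355 -1.197 3.305
v -4.283 -1.374 3.641
v -4.099 -1.45 3.972
v -3.831 -1.414 4.248
v -3.52 -1.27 4.427
v -3.213 -1.042 4.481
v -0.919 -3.258 2.706
v -0.321 -3.089 2.055
v 0.479 -2.622 4.154
v -0.534 -2.717 2.098
v -0.836 -2.469 2.28
v -1.156 -2.402 2.56
v -1.422 -2.53 2.873
v -1.573 -2.826 3.148
v -1.574 -3.22 3.322
v -1.425 -3.623 3.355
v -1.16 -3.942 3.239
v -0.839 -4.104 3.001
v -0.537 -4.073 2.695
v -0.323 -3.854 2.392
v -0.245 -3.499 2.161
f 2 4 1
f 5 2 1
f 1 4 3
f 3 5 1
f 2 8 4
f 6 2 5
f 6 8 2
f 4 8 3
f 7 5 3
f 3 8 7
f 7 6 5
f 8 6 7
f 10 9 12
f 10 12 11
f 12 9 13
f 12 13 11
f 13 9 14
f 13 14 11
f 14 9 15
f 14 15 11
f 15 9 16
f 15 16 11
f 16 9 17
f 16 17 11
f 17 9 18
f 17 18 11
f 18 9 19
f 18 19 11
f 19 9 20
f 19 20 11
f 20 9 21
f 20 21 11
f 21 9 22
f 21 22 11
f 22 9 23
f 22 23 11
f 23 9 24
f 23 24 11
f 24 9 25
f 24 25 11
f 25 9 26
f 25 26 11
f 26 9 10
f 26 10 11
f 28 27 30
f 28 30 29
f 30 27 31
f 30 31 29
f 31 27 32
f 31 32 29
f 32 27 33
f 32 33 29
f 33 27 34
f 33 34 29
f 34 27 35
f 34 35 29
f 35 27 36
f 35 36 29
f 36 27 37
f 36 37 29
f 37 27 38
f 37 38 29
f 38 27 39
f 38 39 29
f 39 27 40
f 39 40 29
f 40 27 41
f 40 41 29
f 41 27 28
f 41 28 29

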